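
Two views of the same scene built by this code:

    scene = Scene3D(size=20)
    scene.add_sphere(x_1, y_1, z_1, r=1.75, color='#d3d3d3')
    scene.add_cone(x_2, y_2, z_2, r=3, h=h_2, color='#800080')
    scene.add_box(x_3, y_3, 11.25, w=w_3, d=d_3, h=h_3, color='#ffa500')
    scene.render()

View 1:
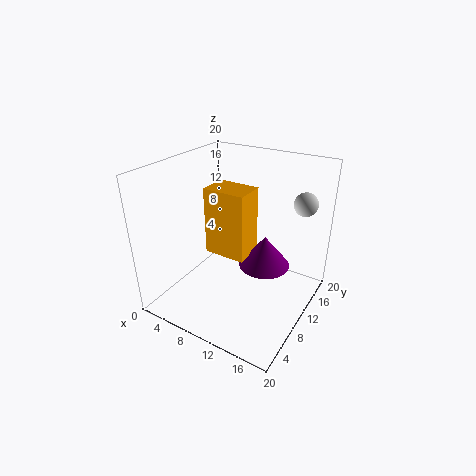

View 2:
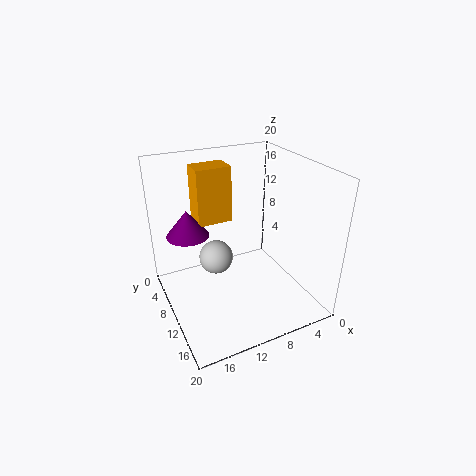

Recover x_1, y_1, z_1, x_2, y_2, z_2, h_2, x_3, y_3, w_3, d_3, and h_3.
x_1 = 16.5
y_1 = 18
z_1 = 13.5
x_2 = 16
y_2 = 6.25
z_2 = 10
h_2 = 3.75
x_3 = 9.5
y_3 = 3.5
w_3 = 5
d_3 = 3.5
h_3 = 8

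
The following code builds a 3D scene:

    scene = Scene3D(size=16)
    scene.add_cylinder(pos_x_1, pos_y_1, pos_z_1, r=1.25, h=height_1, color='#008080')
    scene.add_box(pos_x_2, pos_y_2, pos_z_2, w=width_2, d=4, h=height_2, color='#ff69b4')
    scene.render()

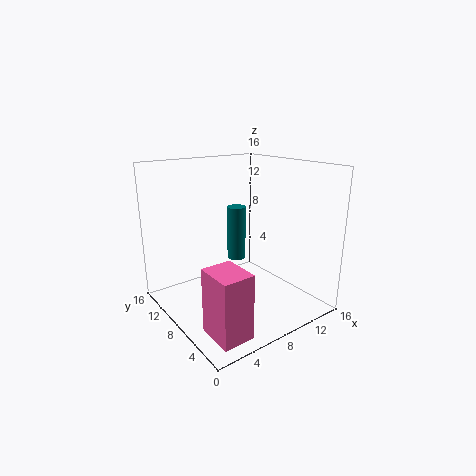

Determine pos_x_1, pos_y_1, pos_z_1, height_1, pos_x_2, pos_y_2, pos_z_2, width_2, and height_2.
pos_x_1 = 12.5; pos_y_1 = 14.5; pos_z_1 = 2.25; height_1 = 7.25; pos_x_2 = 1.5; pos_y_2 = 1; pos_z_2 = 0.5; width_2 = 3.25; height_2 = 6.75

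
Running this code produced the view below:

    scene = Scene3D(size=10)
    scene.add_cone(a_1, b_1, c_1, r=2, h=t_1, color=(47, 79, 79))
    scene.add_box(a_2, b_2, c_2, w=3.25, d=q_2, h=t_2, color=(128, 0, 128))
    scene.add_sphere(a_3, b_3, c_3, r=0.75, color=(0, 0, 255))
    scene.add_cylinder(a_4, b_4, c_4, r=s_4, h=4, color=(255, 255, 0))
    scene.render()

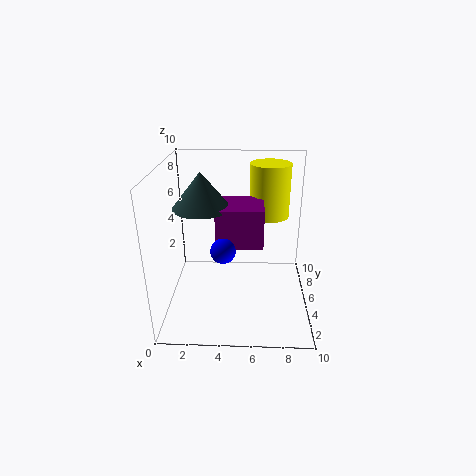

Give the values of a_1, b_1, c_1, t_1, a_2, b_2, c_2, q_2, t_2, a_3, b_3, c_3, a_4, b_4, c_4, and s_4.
a_1 = 2.5, b_1 = 5.5, c_1 = 7, t_1 = 2.5, a_2 = 3.5, b_2 = 4.25, c_2 = 4.5, q_2 = 3, t_2 = 2.75, a_3 = 4.25, b_3 = 1.75, c_3 = 5.75, a_4 = 7.25, b_4 = 8, c_4 = 5.5, s_4 = 1.5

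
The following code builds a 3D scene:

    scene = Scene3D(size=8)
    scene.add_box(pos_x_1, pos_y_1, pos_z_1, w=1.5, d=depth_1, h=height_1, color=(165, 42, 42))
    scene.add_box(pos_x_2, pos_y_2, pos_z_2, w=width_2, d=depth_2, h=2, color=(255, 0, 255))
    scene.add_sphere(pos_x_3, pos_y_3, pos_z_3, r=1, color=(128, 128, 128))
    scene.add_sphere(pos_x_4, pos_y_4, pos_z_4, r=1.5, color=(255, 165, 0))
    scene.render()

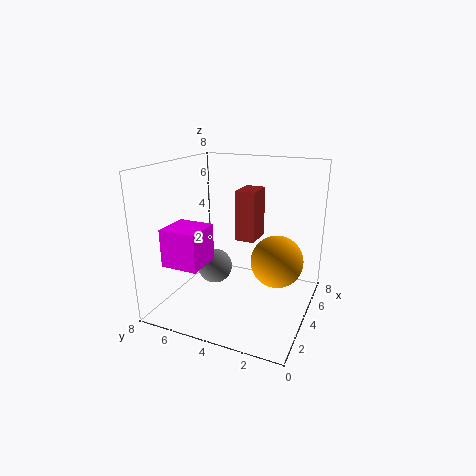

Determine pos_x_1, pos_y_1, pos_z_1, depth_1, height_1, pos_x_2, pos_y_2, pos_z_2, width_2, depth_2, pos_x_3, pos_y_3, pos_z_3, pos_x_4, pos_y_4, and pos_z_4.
pos_x_1 = 2.5
pos_y_1 = 2.5
pos_z_1 = 4.5
depth_1 = 1
height_1 = 2.5
pos_x_2 = 1
pos_y_2 = 5
pos_z_2 = 3
width_2 = 2
depth_2 = 2
pos_x_3 = 4
pos_y_3 = 5.5
pos_z_3 = 2
pos_x_4 = 5
pos_y_4 = 2
pos_z_4 = 2.5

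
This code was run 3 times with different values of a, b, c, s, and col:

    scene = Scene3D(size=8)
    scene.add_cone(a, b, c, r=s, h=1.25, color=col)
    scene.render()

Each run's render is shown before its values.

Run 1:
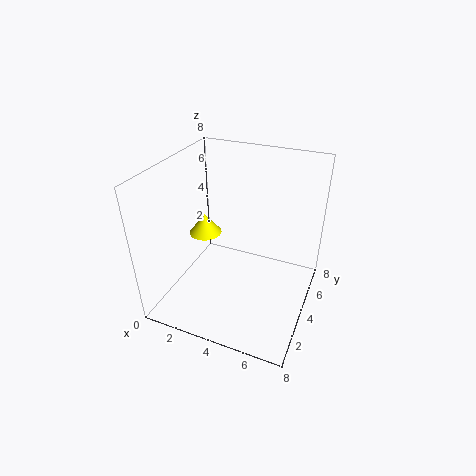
a = 1.25, b = 5.25, c = 3, s = 1, col = 'yellow'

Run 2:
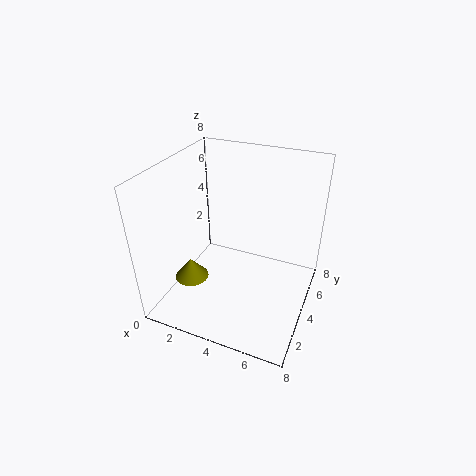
a = 1.25, b = 3.25, c = 1, s = 1, col = 'olive'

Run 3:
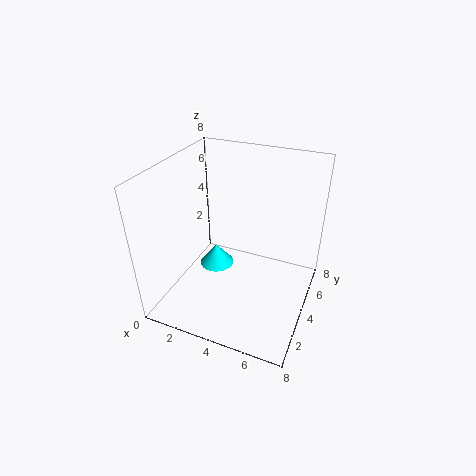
a = 2.5, b = 4.25, c = 1.75, s = 1, col = 'cyan'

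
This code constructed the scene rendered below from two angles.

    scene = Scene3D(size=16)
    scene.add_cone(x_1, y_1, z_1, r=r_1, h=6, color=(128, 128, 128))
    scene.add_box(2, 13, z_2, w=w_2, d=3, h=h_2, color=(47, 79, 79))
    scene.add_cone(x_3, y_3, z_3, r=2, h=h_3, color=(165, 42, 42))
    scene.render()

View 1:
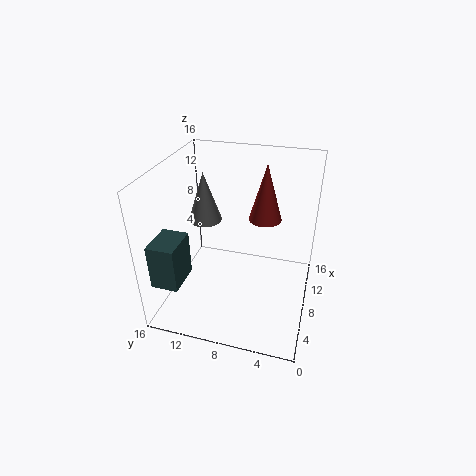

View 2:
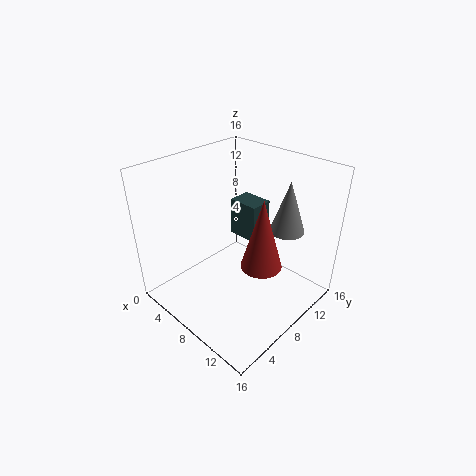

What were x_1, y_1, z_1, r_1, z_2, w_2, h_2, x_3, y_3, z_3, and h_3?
x_1 = 11
y_1 = 13
z_1 = 8
r_1 = 2
z_2 = 4
w_2 = 4
h_2 = 5
x_3 = 13
y_3 = 6
z_3 = 8
h_3 = 7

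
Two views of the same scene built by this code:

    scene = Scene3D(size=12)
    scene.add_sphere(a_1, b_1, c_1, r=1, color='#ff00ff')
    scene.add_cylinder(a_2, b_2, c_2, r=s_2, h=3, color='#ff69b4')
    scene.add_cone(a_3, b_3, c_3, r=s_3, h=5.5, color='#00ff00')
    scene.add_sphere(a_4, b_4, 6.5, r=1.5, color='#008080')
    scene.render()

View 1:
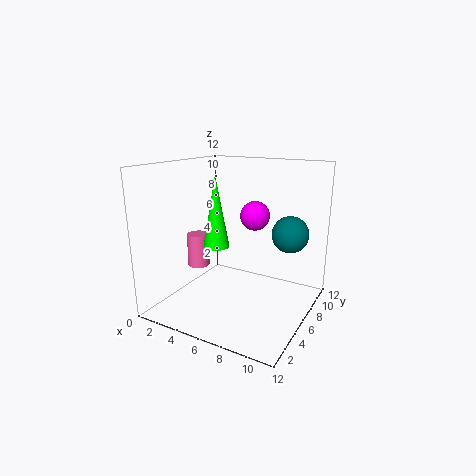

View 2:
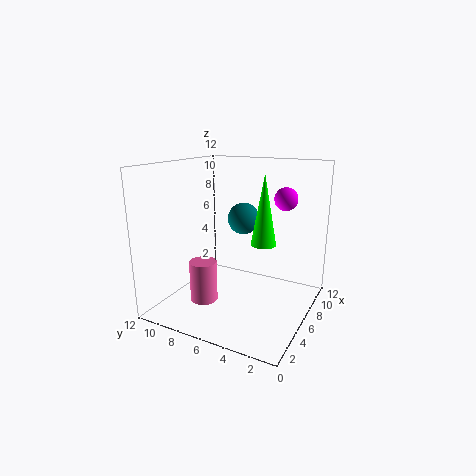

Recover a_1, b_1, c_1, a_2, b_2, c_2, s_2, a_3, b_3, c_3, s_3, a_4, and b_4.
a_1 = 9
b_1 = 3
c_1 = 9
a_2 = 1.5
b_2 = 6.5
c_2 = 2.5
s_2 = 1
a_3 = 5.5
b_3 = 3.5
c_3 = 6
s_3 = 1
a_4 = 10
b_4 = 7.5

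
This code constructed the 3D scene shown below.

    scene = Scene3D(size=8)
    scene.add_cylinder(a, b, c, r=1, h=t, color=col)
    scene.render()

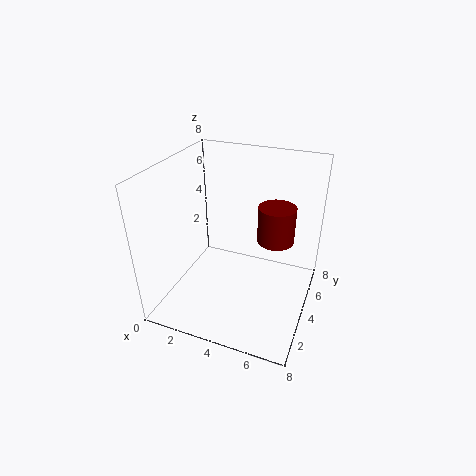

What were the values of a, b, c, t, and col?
a = 6, b = 4.5, c = 4, t = 2, col = 'maroon'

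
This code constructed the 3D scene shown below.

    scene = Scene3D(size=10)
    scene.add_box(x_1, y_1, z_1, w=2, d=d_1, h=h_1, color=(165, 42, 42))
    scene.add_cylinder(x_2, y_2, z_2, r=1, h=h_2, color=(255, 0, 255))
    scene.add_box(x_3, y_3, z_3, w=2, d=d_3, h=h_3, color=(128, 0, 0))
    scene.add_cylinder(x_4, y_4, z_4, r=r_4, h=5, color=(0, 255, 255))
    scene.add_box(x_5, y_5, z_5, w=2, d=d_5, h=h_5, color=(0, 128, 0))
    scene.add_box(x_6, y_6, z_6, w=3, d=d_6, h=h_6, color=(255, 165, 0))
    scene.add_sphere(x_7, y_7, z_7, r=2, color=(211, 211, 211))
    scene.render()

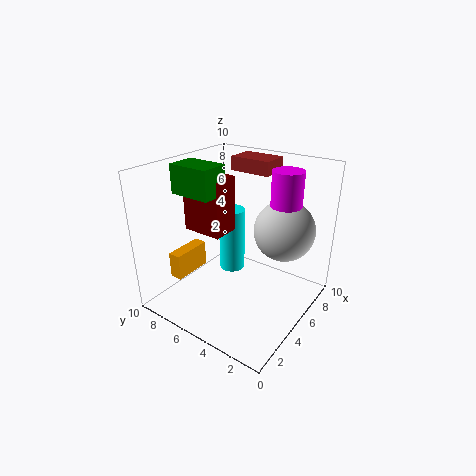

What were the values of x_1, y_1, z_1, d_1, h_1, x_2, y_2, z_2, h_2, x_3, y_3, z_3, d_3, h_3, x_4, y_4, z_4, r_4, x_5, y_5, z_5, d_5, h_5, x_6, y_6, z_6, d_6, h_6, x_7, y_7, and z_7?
x_1 = 7, y_1 = 4, z_1 = 9, d_1 = 3, h_1 = 1, x_2 = 6, y_2 = 2, z_2 = 6, h_2 = 4, x_3 = 4, y_3 = 6, z_3 = 5, d_3 = 3, h_3 = 4, x_4 = 7, y_4 = 7, z_4 = 1, r_4 = 1, x_5 = 3, y_5 = 6, z_5 = 8, d_5 = 3, h_5 = 2, x_6 = 3, y_6 = 9, z_6 = 1, d_6 = 1, h_6 = 2, x_7 = 6, y_7 = 2, z_7 = 6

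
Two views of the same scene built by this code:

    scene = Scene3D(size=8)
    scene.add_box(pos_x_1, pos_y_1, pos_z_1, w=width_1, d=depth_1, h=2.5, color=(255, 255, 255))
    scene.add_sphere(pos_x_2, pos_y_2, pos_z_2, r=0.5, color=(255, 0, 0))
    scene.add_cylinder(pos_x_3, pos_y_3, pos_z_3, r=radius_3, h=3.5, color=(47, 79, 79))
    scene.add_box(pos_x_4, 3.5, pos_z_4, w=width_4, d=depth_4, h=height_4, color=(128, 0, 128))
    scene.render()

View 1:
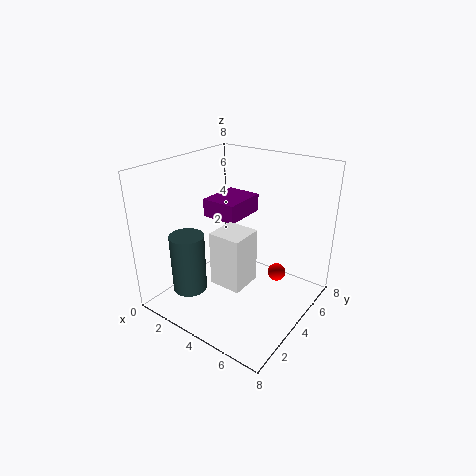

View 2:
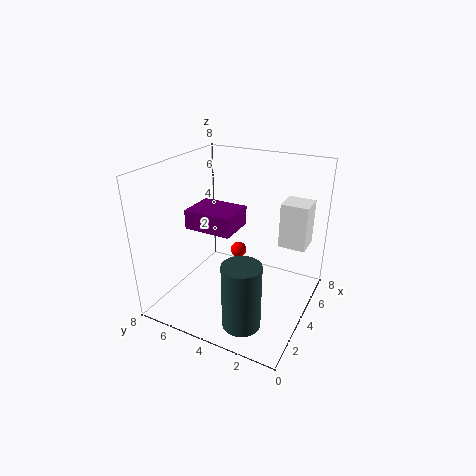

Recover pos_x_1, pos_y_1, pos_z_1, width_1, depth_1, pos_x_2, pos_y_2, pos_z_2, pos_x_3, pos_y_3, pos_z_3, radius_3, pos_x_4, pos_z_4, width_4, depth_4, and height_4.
pos_x_1 = 5; pos_y_1 = 0.5; pos_z_1 = 3.5; width_1 = 1.5; depth_1 = 1.5; pos_x_2 = 6; pos_y_2 = 5; pos_z_2 = 2; pos_x_3 = 1.5; pos_y_3 = 2.5; pos_z_3 = 0.5; radius_3 = 1; pos_x_4 = 2; pos_z_4 = 5; width_4 = 2; depth_4 = 2.5; height_4 = 1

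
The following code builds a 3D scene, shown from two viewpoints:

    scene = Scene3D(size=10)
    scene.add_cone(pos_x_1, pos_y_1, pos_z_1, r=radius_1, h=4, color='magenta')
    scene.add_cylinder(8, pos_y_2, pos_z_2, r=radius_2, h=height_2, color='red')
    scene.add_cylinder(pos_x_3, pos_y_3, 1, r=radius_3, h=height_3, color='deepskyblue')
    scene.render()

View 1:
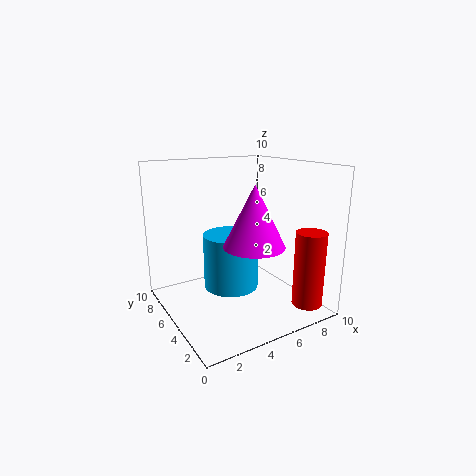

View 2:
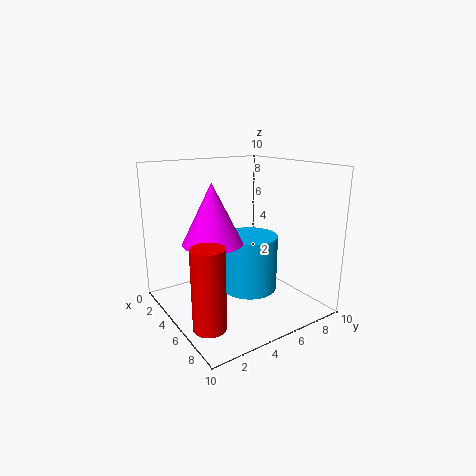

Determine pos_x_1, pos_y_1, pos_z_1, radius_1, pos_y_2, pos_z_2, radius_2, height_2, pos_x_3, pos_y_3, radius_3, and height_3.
pos_x_1 = 5
pos_y_1 = 3
pos_z_1 = 5
radius_1 = 2
pos_y_2 = 1
pos_z_2 = 1
radius_2 = 1
height_2 = 5
pos_x_3 = 5
pos_y_3 = 6
radius_3 = 2
height_3 = 4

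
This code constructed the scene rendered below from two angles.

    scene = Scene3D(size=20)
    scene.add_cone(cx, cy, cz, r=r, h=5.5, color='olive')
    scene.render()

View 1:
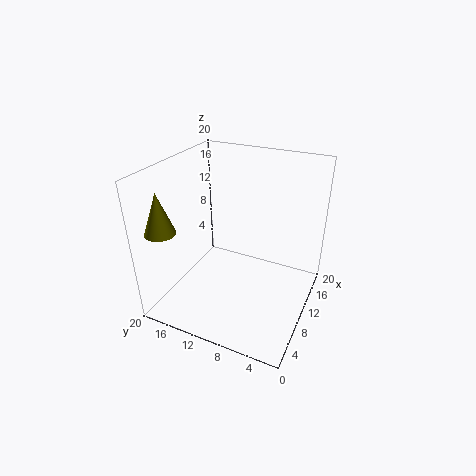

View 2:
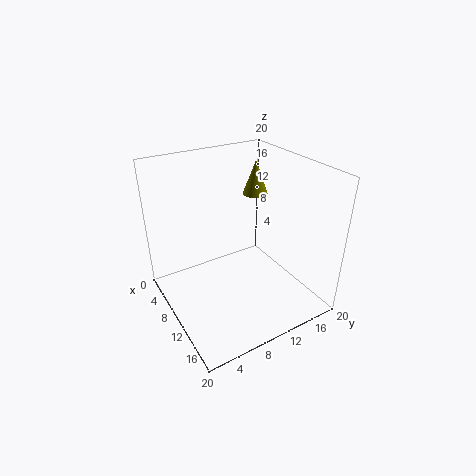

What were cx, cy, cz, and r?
cx = 3; cy = 17.5; cz = 12.5; r = 2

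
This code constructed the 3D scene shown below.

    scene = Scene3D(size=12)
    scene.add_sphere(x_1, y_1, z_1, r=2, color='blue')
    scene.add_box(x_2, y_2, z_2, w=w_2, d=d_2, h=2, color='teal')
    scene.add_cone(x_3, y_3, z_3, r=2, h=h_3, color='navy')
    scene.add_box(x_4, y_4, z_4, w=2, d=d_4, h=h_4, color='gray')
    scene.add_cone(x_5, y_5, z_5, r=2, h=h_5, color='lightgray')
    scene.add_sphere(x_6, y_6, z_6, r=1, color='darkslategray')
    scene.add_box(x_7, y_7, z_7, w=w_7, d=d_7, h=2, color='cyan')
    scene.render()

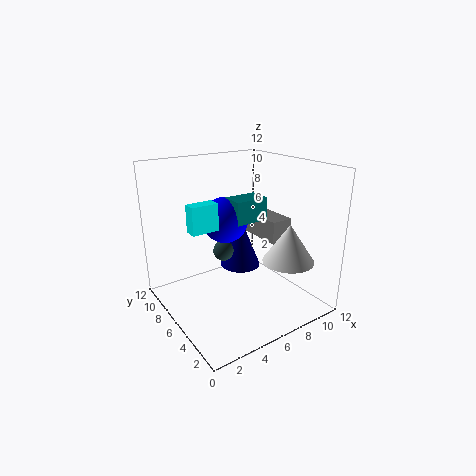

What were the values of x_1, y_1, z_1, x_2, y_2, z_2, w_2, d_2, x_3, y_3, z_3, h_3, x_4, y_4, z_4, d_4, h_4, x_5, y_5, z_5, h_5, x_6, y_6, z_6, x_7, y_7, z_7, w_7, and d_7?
x_1 = 6; y_1 = 8; z_1 = 7; x_2 = 6; y_2 = 6; z_2 = 7; w_2 = 3; d_2 = 2; x_3 = 9; y_3 = 10; z_3 = 1; h_3 = 5; x_4 = 9; y_4 = 5; z_4 = 5; d_4 = 4; h_4 = 2; x_5 = 8; y_5 = 2; z_5 = 5; h_5 = 3; x_6 = 7; y_6 = 10; z_6 = 3; x_7 = 1; y_7 = 4; z_7 = 8; w_7 = 2; d_7 = 1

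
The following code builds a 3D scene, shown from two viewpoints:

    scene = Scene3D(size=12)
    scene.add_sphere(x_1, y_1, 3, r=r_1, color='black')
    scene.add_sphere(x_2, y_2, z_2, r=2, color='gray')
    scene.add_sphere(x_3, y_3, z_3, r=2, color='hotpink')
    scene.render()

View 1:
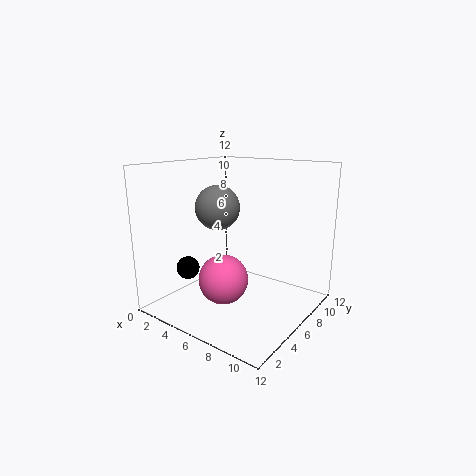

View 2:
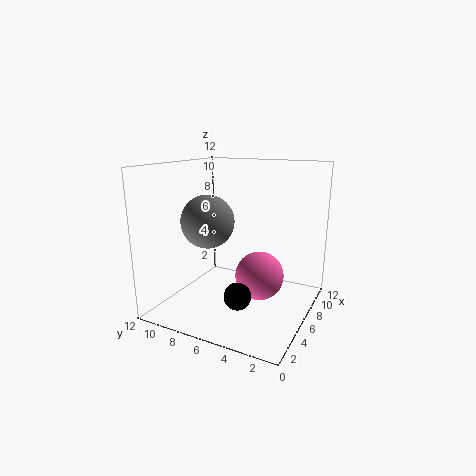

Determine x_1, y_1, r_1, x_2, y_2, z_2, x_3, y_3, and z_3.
x_1 = 2, y_1 = 4, r_1 = 1, x_2 = 3, y_2 = 7, z_2 = 8, x_3 = 6, y_3 = 4, z_3 = 3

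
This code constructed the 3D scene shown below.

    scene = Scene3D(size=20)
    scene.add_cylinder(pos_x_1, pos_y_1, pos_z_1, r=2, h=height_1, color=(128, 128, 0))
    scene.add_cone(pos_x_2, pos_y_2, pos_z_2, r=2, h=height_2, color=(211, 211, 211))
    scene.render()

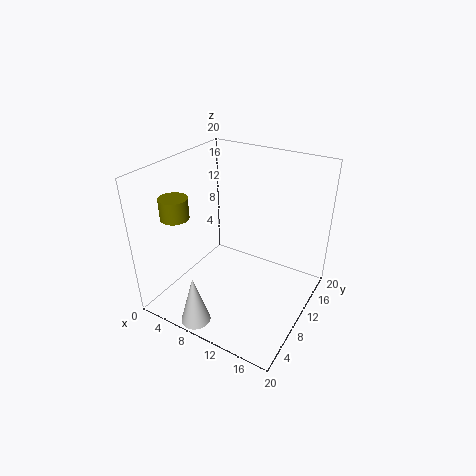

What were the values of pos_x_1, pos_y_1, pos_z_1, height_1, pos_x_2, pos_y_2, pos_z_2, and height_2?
pos_x_1 = 2, pos_y_1 = 6.5, pos_z_1 = 12.5, height_1 = 3, pos_x_2 = 8, pos_y_2 = 2, pos_z_2 = 0.5, height_2 = 7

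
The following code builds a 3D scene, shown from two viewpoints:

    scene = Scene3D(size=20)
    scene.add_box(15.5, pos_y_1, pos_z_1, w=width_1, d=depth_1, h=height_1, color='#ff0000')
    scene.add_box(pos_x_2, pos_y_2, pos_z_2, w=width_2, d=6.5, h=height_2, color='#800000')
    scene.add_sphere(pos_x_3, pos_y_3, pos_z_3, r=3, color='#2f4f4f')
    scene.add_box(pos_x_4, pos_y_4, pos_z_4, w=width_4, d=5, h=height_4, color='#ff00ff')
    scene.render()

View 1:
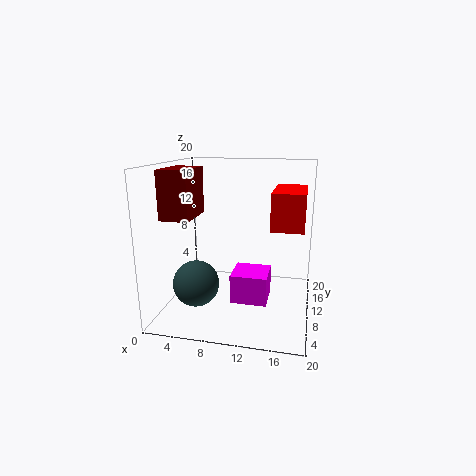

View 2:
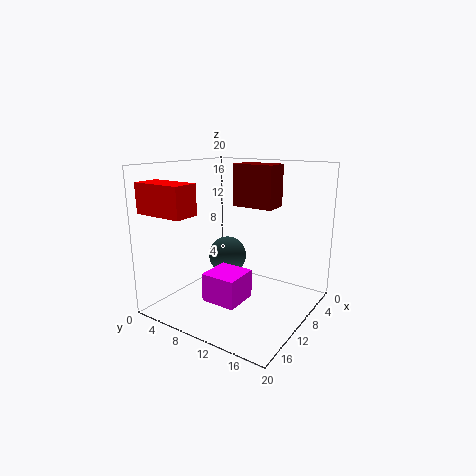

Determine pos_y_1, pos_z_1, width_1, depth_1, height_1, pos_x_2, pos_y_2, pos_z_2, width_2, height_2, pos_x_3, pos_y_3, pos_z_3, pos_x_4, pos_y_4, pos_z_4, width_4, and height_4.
pos_y_1 = 0.5
pos_z_1 = 14
width_1 = 3.5
depth_1 = 7
height_1 = 4
pos_x_2 = 0.5
pos_y_2 = 5.5
pos_z_2 = 13
width_2 = 4
height_2 = 6.5
pos_x_3 = 5.5
pos_y_3 = 5
pos_z_3 = 5
pos_x_4 = 9.5
pos_y_4 = 7
pos_z_4 = 1.5
width_4 = 5
height_4 = 4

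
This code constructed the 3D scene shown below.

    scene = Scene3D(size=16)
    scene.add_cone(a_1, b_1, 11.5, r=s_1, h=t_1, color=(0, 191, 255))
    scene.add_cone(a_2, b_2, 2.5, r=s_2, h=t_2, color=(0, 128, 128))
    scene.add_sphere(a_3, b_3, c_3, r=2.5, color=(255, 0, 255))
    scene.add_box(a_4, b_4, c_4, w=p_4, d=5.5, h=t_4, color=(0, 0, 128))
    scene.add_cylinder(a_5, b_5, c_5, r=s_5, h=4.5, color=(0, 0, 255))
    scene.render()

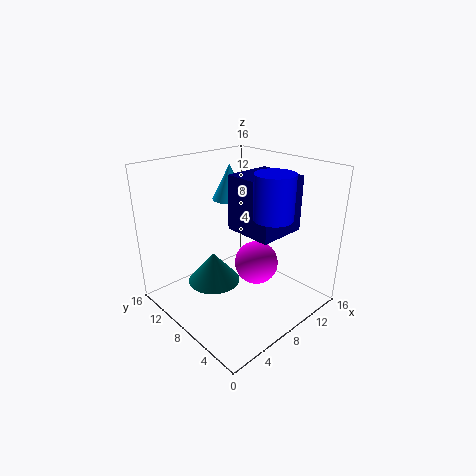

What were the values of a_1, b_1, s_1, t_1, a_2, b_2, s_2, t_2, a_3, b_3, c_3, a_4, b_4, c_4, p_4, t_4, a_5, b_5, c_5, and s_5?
a_1 = 9.5, b_1 = 11, s_1 = 2, t_1 = 4, a_2 = 6, b_2 = 10, s_2 = 3, t_2 = 3.5, a_3 = 10, b_3 = 7, c_3 = 4.5, a_4 = 7.5, b_4 = 3.5, c_4 = 9, p_4 = 5.5, t_4 = 6, a_5 = 8.5, b_5 = 3.5, c_5 = 11.5, s_5 = 2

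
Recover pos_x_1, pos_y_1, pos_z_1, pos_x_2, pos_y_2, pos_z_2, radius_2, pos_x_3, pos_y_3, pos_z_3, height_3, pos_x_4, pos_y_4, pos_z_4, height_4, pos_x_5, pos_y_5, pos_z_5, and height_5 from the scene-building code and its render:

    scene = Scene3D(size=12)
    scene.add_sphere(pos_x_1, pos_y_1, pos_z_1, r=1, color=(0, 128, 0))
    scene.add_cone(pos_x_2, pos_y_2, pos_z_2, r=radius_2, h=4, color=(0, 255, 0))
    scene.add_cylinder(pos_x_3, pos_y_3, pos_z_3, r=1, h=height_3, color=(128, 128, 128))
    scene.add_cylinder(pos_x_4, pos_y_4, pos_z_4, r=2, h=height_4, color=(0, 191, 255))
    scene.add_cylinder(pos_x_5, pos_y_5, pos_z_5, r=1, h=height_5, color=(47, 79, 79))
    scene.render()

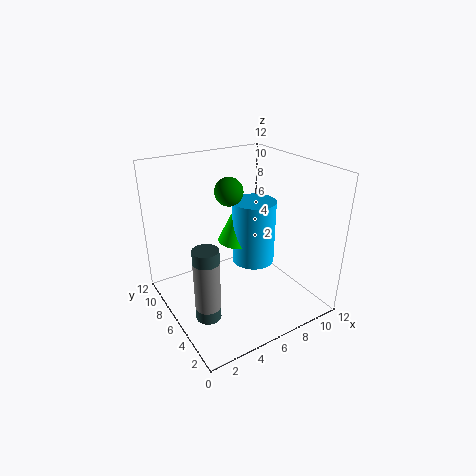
pos_x_1 = 4, pos_y_1 = 4, pos_z_1 = 11, pos_x_2 = 8, pos_y_2 = 9, pos_z_2 = 4, radius_2 = 2, pos_x_3 = 2, pos_y_3 = 4, pos_z_3 = 2, height_3 = 4, pos_x_4 = 9, pos_y_4 = 8, pos_z_4 = 2, height_4 = 6, pos_x_5 = 2, pos_y_5 = 4, pos_z_5 = 1, height_5 = 6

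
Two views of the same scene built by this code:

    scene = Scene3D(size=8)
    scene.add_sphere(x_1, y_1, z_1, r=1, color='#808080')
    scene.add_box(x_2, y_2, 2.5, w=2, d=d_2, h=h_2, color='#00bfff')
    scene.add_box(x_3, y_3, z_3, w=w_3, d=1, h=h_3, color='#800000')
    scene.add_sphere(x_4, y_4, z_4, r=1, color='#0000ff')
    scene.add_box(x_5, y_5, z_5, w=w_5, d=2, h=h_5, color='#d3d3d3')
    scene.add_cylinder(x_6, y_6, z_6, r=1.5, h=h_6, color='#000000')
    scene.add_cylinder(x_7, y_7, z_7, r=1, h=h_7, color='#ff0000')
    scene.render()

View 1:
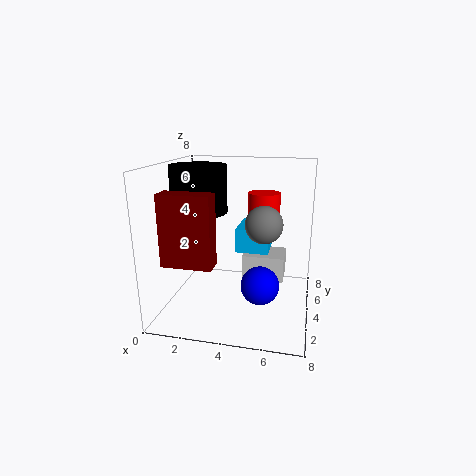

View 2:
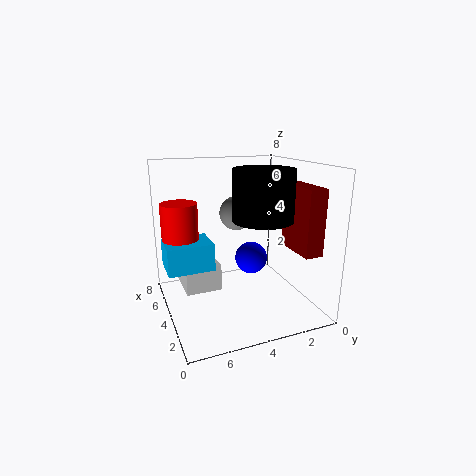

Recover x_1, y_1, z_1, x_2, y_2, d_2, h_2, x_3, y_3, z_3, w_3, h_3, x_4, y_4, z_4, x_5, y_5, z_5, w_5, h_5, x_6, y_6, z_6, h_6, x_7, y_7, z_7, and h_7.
x_1 = 5.5, y_1 = 3.5, z_1 = 5, x_2 = 3.5, y_2 = 5.5, d_2 = 2.5, h_2 = 1.5, x_3 = 1, y_3 = 0.5, z_3 = 3.5, w_3 = 2.5, h_3 = 3.5, x_4 = 5.5, y_4 = 2.5, z_4 = 2, x_5 = 4, y_5 = 5, z_5 = 1, w_5 = 2.5, h_5 = 1.5, x_6 = 2, y_6 = 3.5, z_6 = 5.5, h_6 = 2.5, x_7 = 5, y_7 = 7, z_7 = 3.5, h_7 = 2.5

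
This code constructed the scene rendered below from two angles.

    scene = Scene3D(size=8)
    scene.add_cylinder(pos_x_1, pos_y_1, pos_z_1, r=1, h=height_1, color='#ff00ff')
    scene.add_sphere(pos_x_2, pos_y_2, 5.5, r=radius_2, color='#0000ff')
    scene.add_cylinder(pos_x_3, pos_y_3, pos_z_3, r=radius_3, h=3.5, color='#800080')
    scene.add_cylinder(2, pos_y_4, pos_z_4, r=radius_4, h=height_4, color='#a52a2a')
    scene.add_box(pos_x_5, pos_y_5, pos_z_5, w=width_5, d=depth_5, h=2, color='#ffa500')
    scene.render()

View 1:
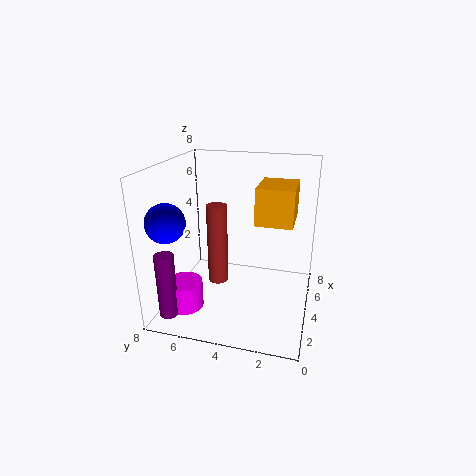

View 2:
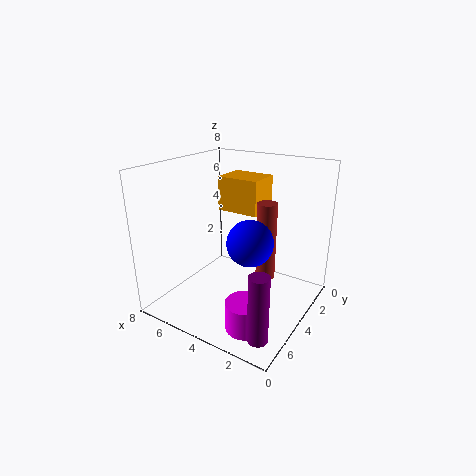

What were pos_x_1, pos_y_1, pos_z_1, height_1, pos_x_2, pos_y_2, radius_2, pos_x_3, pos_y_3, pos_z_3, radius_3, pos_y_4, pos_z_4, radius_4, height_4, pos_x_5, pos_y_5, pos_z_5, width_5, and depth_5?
pos_x_1 = 2
pos_y_1 = 6.5
pos_z_1 = 0.5
height_1 = 1.5
pos_x_2 = 1.5
pos_y_2 = 7
radius_2 = 1
pos_x_3 = 1
pos_y_3 = 7
pos_z_3 = 0.5
radius_3 = 0.5
pos_y_4 = 4.5
pos_z_4 = 2.5
radius_4 = 0.5
height_4 = 4
pos_x_5 = 3.5
pos_y_5 = 1
pos_z_5 = 5
width_5 = 2.5
depth_5 = 2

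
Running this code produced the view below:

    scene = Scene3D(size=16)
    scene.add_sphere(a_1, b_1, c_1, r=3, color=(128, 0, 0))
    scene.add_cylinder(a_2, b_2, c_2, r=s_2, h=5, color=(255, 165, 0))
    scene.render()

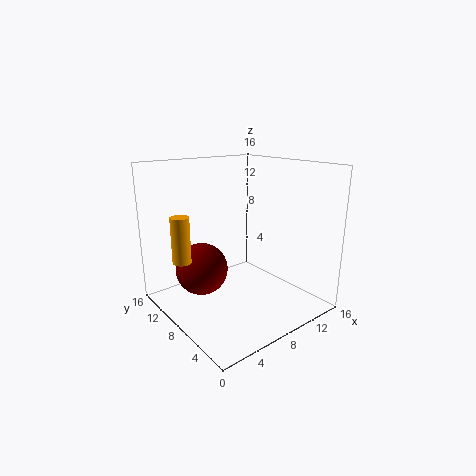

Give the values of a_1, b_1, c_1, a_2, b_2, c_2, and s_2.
a_1 = 5; b_1 = 11; c_1 = 4; a_2 = 2; b_2 = 10; c_2 = 6; s_2 = 1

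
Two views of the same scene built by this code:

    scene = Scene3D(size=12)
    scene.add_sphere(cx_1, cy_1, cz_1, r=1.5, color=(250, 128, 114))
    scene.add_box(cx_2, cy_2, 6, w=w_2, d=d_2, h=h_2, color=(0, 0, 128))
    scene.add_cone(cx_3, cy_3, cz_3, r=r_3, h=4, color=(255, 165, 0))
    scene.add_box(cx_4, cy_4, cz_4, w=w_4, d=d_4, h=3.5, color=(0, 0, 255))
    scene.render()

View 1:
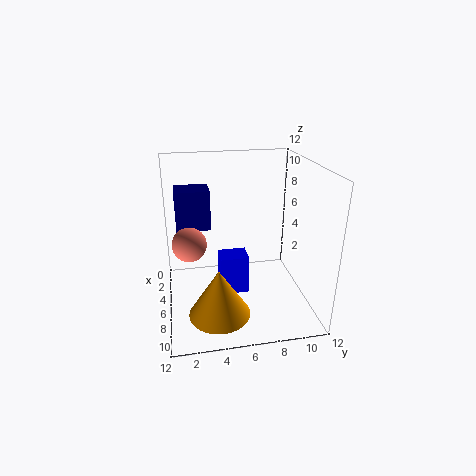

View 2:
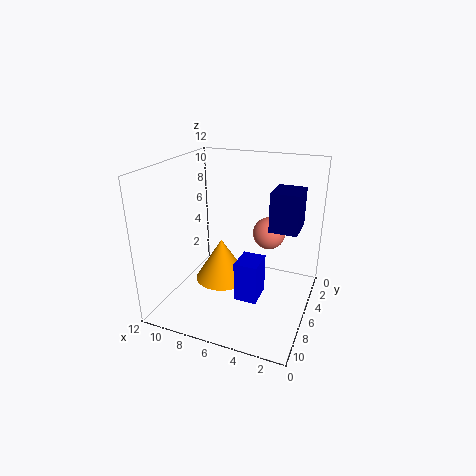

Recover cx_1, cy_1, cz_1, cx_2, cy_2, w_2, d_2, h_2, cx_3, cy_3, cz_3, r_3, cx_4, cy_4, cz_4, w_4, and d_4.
cx_1 = 4.5, cy_1 = 2, cz_1 = 5, cx_2 = 1.5, cy_2 = 1, w_2 = 2.5, d_2 = 3, h_2 = 3.5, cx_3 = 8.5, cy_3 = 4, cz_3 = 0.5, r_3 = 2.5, cx_4 = 4, cy_4 = 4.5, cz_4 = 0.5, w_4 = 2, d_4 = 2.5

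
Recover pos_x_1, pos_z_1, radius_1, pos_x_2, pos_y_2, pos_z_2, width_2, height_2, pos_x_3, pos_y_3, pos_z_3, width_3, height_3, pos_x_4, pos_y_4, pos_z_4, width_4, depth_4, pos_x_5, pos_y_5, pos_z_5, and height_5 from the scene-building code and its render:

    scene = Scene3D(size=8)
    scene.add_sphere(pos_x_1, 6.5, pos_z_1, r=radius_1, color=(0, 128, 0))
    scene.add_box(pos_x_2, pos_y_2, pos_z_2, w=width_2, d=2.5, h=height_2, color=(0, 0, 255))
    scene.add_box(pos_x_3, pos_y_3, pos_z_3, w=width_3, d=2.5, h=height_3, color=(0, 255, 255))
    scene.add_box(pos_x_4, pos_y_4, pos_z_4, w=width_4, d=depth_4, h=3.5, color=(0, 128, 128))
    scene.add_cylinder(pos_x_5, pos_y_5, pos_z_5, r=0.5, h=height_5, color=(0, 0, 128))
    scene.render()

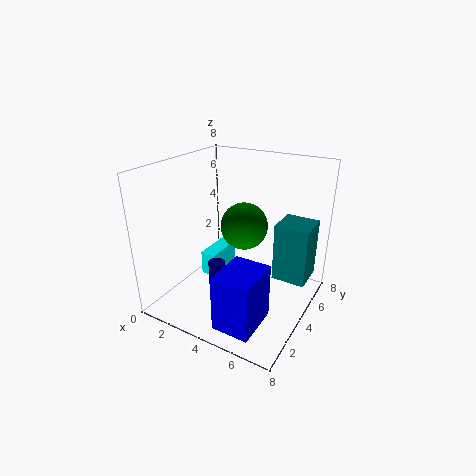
pos_x_1 = 3
pos_z_1 = 3.5
radius_1 = 1.5
pos_x_2 = 4.5
pos_y_2 = 0.5
pos_z_2 = 0.5
width_2 = 2
height_2 = 3
pos_x_3 = 1
pos_y_3 = 4.5
pos_z_3 = 0.5
width_3 = 1
height_3 = 1.5
pos_x_4 = 5.5
pos_y_4 = 5.5
pos_z_4 = 1
width_4 = 2
depth_4 = 2
pos_x_5 = 2.5
pos_y_5 = 4
pos_z_5 = 0.5
height_5 = 1.5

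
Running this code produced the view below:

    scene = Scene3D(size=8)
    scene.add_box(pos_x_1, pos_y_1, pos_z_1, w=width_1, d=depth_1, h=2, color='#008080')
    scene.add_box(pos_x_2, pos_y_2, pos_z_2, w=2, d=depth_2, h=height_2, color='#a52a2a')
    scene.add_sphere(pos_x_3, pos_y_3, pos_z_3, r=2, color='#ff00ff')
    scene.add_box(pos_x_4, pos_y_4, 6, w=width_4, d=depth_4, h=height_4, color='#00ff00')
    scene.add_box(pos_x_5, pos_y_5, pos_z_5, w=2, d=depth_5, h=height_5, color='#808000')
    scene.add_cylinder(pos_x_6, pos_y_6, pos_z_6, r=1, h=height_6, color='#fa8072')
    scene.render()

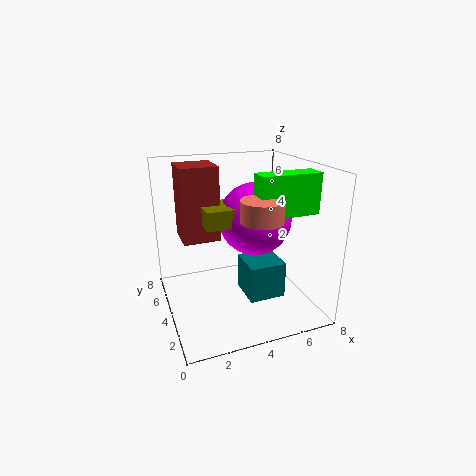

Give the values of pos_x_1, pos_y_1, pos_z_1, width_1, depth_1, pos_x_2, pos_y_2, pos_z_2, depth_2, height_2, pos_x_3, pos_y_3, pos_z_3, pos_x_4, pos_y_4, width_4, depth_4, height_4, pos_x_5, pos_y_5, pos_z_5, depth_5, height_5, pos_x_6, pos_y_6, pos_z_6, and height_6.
pos_x_1 = 4; pos_y_1 = 2; pos_z_1 = 1; width_1 = 2; depth_1 = 2; pos_x_2 = 1; pos_y_2 = 4; pos_z_2 = 4; depth_2 = 2; height_2 = 4; pos_x_3 = 5; pos_y_3 = 4; pos_z_3 = 5; pos_x_4 = 4; pos_y_4 = 1; width_4 = 3; depth_4 = 1; height_4 = 2; pos_x_5 = 2; pos_y_5 = 3; pos_z_5 = 5; depth_5 = 2; height_5 = 1; pos_x_6 = 4; pos_y_6 = 1; pos_z_6 = 6; height_6 = 1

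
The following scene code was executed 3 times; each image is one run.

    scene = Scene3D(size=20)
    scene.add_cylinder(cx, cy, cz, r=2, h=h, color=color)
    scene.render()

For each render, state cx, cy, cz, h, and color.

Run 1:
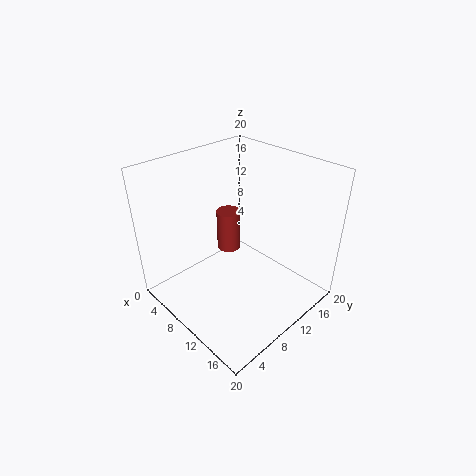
cx = 2, cy = 15.5, cz = 2, h = 7, color = 'brown'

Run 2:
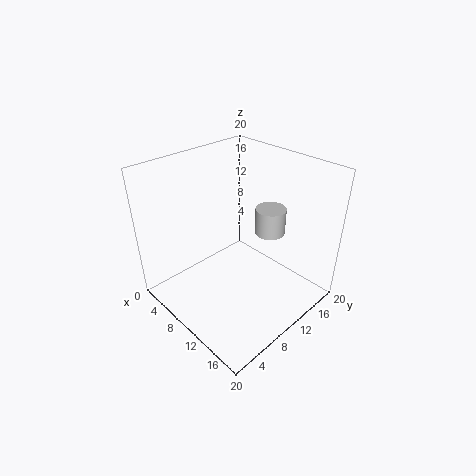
cx = 13.5, cy = 12.5, cz = 11.5, h = 3.5, color = 'lightgray'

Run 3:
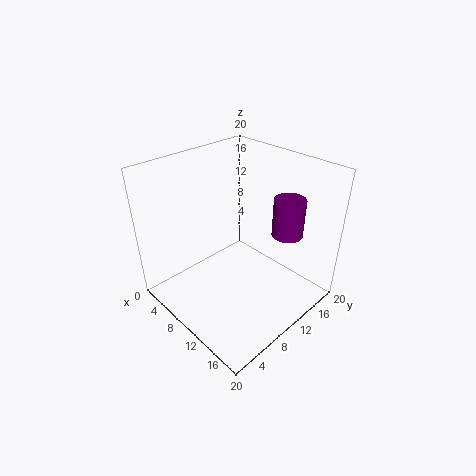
cx = 16, cy = 13, cz = 12, h = 5, color = 'purple'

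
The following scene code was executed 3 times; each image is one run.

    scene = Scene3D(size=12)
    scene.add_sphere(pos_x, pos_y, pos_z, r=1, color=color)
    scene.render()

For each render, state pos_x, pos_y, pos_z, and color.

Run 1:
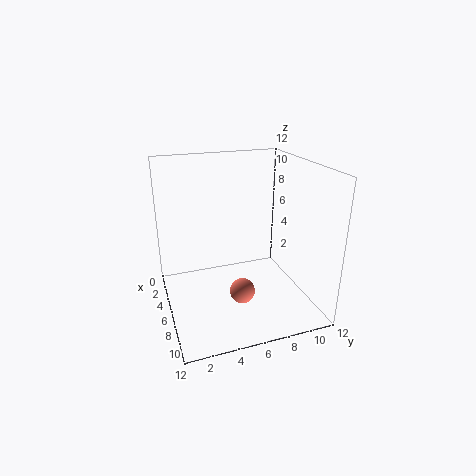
pos_x = 8.5; pos_y = 5.5; pos_z = 2.5; color = 'salmon'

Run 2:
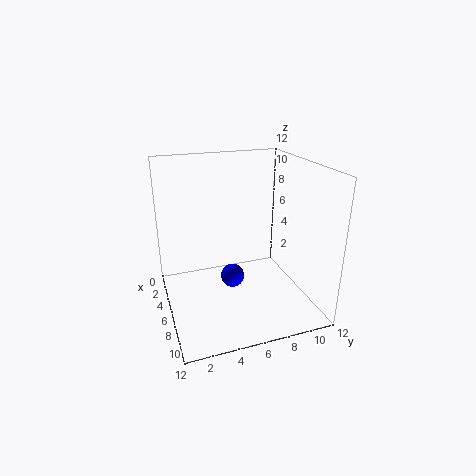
pos_x = 6; pos_y = 5.5; pos_z = 2.5; color = 'blue'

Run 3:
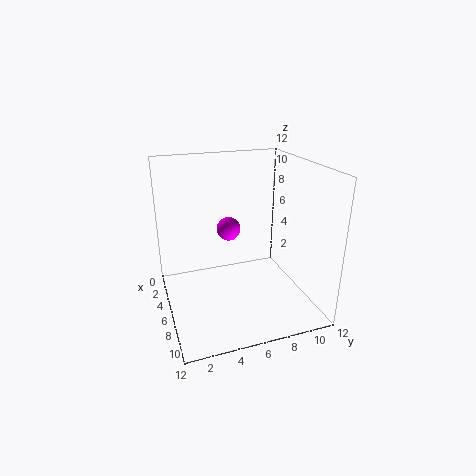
pos_x = 5; pos_y = 5.5; pos_z = 6.5; color = 'magenta'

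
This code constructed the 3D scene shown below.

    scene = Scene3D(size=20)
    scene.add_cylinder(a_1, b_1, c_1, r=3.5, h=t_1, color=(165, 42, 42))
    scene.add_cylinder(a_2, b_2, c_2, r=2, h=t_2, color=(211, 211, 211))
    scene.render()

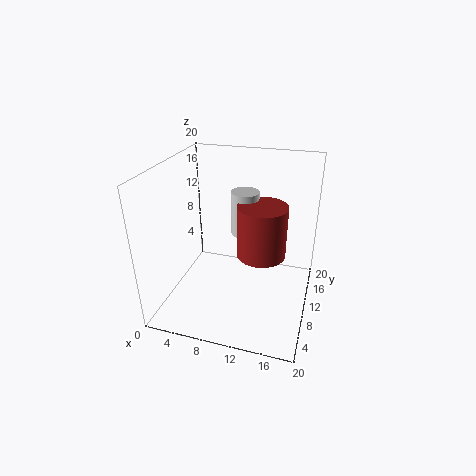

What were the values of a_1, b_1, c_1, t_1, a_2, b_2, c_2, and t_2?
a_1 = 13
b_1 = 11.5
c_1 = 7
t_1 = 7.5
a_2 = 10
b_2 = 13.5
c_2 = 9
t_2 = 6.5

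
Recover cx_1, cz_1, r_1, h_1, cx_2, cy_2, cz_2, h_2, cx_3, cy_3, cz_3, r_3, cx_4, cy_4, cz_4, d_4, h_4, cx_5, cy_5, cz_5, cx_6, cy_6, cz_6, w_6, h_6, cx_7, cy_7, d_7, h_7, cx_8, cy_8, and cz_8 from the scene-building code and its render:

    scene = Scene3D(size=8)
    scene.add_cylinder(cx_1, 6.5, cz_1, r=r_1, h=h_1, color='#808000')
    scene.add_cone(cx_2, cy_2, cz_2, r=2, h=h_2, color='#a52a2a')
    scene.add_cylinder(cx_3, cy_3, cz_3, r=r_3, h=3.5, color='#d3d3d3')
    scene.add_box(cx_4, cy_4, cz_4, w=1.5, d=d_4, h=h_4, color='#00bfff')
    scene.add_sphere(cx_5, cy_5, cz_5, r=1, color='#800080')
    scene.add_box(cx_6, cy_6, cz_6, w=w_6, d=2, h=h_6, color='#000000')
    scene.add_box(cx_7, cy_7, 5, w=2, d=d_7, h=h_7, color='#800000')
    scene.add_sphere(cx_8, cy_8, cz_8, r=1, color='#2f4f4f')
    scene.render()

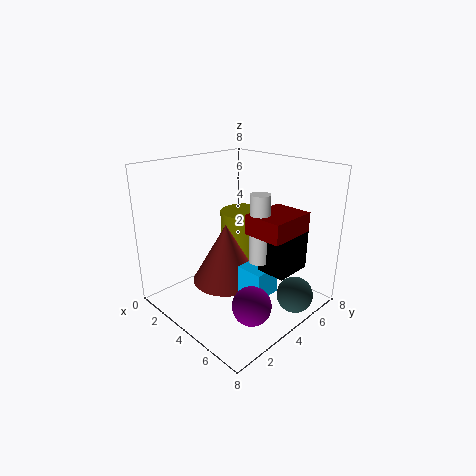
cx_1 = 2
cz_1 = 1.5
r_1 = 1.5
h_1 = 3
cx_2 = 3
cy_2 = 4
cz_2 = 1
h_2 = 3.5
cx_3 = 6
cy_3 = 3.5
cz_3 = 3.5
r_3 = 0.5
cx_4 = 5
cy_4 = 3
cz_4 = 1.5
d_4 = 1.5
h_4 = 1.5
cx_5 = 6.5
cy_5 = 2.5
cz_5 = 1.5
cx_6 = 6
cy_6 = 3.5
cz_6 = 3
w_6 = 1.5
h_6 = 2
cx_7 = 5.5
cy_7 = 3
d_7 = 2.5
h_7 = 1
cx_8 = 7
cy_8 = 5.5
cz_8 = 1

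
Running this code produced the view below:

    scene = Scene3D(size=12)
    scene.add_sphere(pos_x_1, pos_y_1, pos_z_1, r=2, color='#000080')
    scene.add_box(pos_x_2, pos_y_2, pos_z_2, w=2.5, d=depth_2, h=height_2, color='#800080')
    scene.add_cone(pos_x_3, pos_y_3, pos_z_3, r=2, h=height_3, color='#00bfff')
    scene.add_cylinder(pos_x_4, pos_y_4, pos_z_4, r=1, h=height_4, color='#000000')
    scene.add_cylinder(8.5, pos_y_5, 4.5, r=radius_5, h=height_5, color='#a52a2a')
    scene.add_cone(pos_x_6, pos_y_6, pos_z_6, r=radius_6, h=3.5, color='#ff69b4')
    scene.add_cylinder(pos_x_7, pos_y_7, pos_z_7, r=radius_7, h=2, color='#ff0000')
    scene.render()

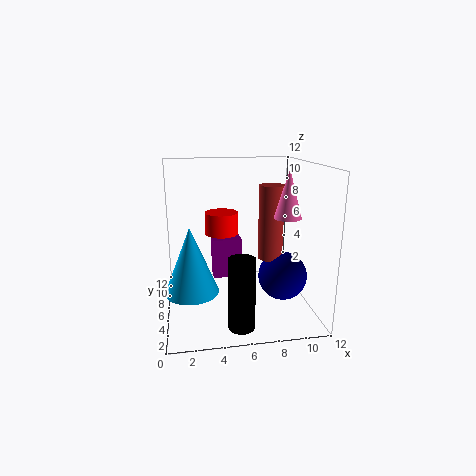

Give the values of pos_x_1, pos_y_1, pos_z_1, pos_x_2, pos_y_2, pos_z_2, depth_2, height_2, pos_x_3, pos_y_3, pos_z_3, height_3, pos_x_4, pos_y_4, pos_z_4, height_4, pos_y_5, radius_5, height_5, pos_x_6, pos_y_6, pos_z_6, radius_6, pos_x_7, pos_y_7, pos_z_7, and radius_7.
pos_x_1 = 9.5
pos_y_1 = 4.5
pos_z_1 = 3
pos_x_2 = 4
pos_y_2 = 7
pos_z_2 = 2
depth_2 = 2
height_2 = 3.5
pos_x_3 = 2
pos_y_3 = 3
pos_z_3 = 3
height_3 = 5
pos_x_4 = 5.5
pos_y_4 = 1.5
pos_z_4 = 0.5
height_4 = 5.5
pos_y_5 = 5
radius_5 = 1
height_5 = 6
pos_x_6 = 9
pos_y_6 = 2.5
pos_z_6 = 8.5
radius_6 = 1
pos_x_7 = 5
pos_y_7 = 9
pos_z_7 = 5.5
radius_7 = 1.5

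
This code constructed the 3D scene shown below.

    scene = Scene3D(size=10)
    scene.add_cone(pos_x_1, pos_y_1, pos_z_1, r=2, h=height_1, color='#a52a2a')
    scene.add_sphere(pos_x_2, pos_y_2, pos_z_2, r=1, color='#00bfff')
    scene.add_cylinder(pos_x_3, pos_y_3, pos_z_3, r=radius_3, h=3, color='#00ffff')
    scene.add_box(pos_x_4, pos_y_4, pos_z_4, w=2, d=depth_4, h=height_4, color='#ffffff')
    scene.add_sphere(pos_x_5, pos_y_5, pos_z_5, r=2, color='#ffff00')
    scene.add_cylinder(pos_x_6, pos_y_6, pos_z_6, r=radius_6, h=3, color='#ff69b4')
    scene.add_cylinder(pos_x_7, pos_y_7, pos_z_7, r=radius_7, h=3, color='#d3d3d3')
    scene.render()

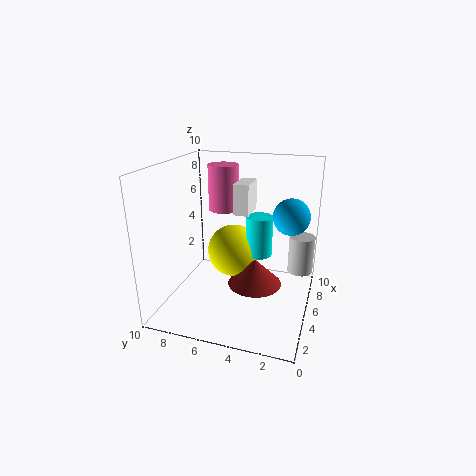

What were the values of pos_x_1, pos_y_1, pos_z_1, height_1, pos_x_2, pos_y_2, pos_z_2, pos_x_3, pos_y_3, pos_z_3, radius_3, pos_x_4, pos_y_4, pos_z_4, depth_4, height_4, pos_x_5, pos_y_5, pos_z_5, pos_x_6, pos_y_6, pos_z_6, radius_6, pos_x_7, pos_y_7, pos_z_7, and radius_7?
pos_x_1 = 6, pos_y_1 = 4, pos_z_1 = 1, height_1 = 2, pos_x_2 = 2, pos_y_2 = 1, pos_z_2 = 8, pos_x_3 = 7, pos_y_3 = 4, pos_z_3 = 3, radius_3 = 1, pos_x_4 = 4, pos_y_4 = 4, pos_z_4 = 7, depth_4 = 1, height_4 = 2, pos_x_5 = 7, pos_y_5 = 6, pos_z_5 = 3, pos_x_6 = 5, pos_y_6 = 6, pos_z_6 = 7, radius_6 = 1, pos_x_7 = 9, pos_y_7 = 1, pos_z_7 = 1, radius_7 = 1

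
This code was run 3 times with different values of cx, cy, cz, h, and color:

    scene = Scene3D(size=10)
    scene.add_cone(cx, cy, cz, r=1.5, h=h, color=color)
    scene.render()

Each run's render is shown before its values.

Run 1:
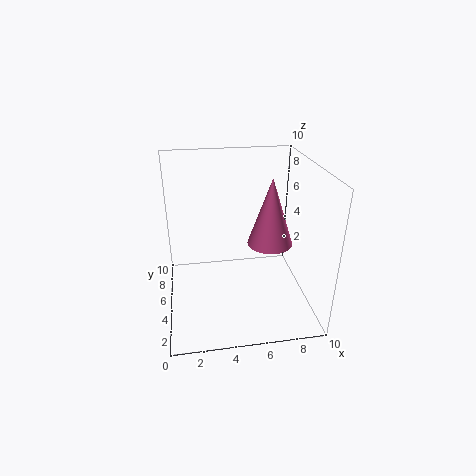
cx = 7; cy = 4; cz = 5; h = 4.5; color = 'hotpink'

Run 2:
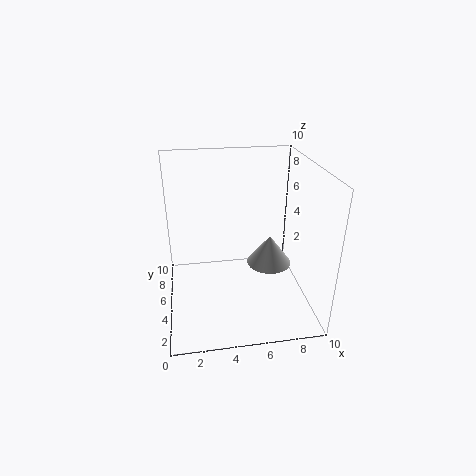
cx = 7; cy = 4; cz = 3.5; h = 2; color = 'lightgray'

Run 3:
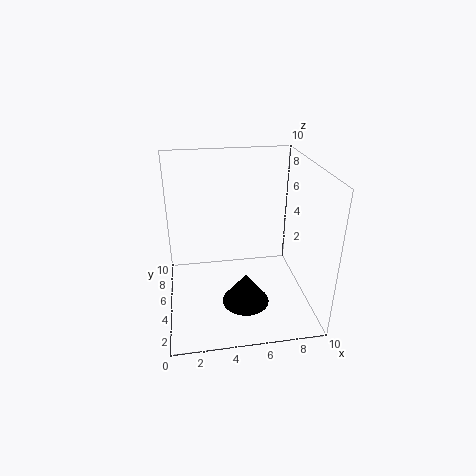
cx = 5; cy = 2; cz = 2; h = 2; color = 'black'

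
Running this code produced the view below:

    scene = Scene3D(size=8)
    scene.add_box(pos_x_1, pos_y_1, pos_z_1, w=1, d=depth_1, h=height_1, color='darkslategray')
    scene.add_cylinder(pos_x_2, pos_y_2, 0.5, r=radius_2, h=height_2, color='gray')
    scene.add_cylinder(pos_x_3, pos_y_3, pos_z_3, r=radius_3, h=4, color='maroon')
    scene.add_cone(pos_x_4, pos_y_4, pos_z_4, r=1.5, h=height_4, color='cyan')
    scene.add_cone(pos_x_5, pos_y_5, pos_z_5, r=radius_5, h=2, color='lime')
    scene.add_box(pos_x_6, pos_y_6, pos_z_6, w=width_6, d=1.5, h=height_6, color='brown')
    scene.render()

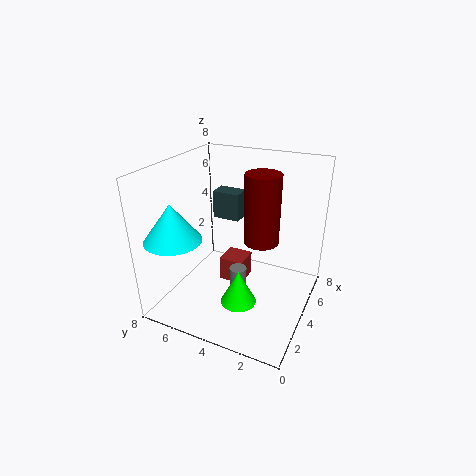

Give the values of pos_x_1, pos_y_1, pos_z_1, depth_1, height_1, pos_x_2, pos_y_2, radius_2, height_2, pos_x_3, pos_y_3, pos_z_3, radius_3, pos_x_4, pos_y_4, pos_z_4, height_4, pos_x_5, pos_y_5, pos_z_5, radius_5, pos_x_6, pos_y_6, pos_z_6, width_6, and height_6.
pos_x_1 = 4
pos_y_1 = 4
pos_z_1 = 5
depth_1 = 1.5
height_1 = 1.5
pos_x_2 = 4
pos_y_2 = 4
radius_2 = 0.5
height_2 = 1.5
pos_x_3 = 5
pos_y_3 = 3
pos_z_3 = 3.5
radius_3 = 1
pos_x_4 = 1.5
pos_y_4 = 6.5
pos_z_4 = 4.5
height_4 = 2
pos_x_5 = 3
pos_y_5 = 3.5
pos_z_5 = 0.5
radius_5 = 1
pos_x_6 = 4.5
pos_y_6 = 4
pos_z_6 = 0.5
width_6 = 1.5
height_6 = 1.5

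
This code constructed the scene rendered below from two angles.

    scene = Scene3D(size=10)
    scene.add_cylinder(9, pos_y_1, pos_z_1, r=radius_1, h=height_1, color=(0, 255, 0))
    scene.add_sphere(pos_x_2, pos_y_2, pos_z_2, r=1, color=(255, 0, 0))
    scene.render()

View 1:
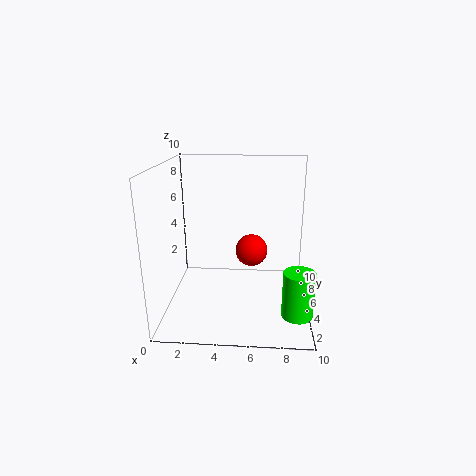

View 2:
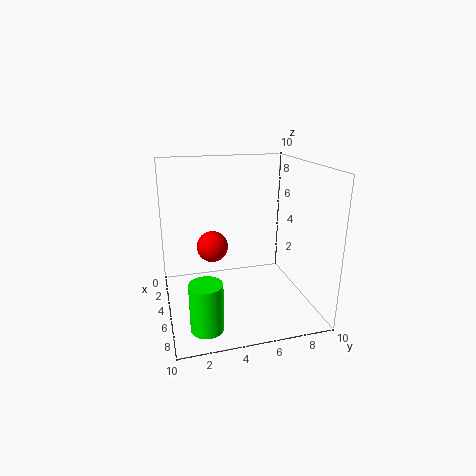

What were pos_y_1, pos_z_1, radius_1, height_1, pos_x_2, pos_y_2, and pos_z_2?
pos_y_1 = 2, pos_z_1 = 1, radius_1 = 1, height_1 = 3, pos_x_2 = 6, pos_y_2 = 3, pos_z_2 = 5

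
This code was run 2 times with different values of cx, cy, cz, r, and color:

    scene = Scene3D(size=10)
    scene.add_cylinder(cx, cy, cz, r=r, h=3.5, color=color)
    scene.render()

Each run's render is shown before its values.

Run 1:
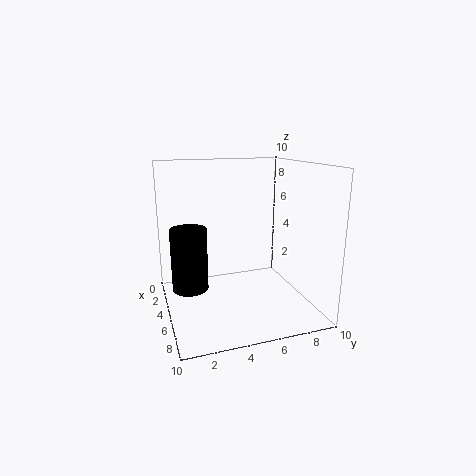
cx = 8.5
cy = 1
cz = 3.5
r = 1
color = 'black'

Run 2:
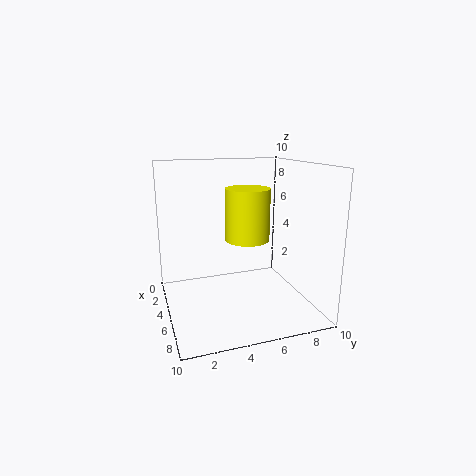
cx = 5.5
cy = 5.5
cz = 5
r = 1.5
color = 'yellow'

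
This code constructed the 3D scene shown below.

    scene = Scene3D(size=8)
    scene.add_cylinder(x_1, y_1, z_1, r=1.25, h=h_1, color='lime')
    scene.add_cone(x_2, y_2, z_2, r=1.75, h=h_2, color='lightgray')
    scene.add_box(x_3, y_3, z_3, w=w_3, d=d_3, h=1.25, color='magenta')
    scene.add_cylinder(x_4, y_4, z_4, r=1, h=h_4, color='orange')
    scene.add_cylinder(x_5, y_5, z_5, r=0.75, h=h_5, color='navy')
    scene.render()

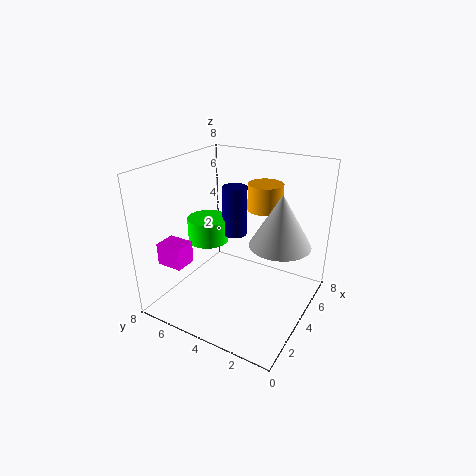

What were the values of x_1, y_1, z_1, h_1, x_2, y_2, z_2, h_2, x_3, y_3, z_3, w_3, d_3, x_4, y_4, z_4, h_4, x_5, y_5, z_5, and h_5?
x_1 = 5
y_1 = 6.75
z_1 = 2.75
h_1 = 1.5
x_2 = 5.25
y_2 = 2
z_2 = 3.5
h_2 = 3
x_3 = 1.5
y_3 = 6.25
z_3 = 2.5
w_3 = 1.25
d_3 = 1.5
x_4 = 5.75
y_4 = 3.25
z_4 = 5.25
h_4 = 1.5
x_5 = 5.75
y_5 = 5.25
z_5 = 3.25
h_5 = 3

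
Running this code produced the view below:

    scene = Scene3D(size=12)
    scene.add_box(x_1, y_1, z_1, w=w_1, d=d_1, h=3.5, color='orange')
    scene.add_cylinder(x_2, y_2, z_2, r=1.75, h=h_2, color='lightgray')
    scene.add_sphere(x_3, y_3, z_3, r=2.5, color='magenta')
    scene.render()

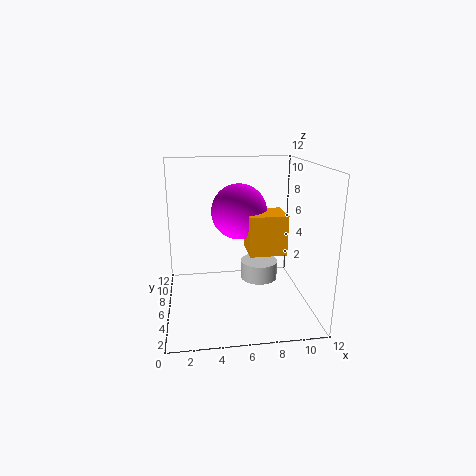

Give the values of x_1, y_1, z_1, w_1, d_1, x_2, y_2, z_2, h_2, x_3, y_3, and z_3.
x_1 = 7
y_1 = 5.75
z_1 = 4.25
w_1 = 3.25
d_1 = 3
x_2 = 8.5
y_2 = 9
z_2 = 0.75
h_2 = 1.75
x_3 = 6.5
y_3 = 8.75
z_3 = 7.5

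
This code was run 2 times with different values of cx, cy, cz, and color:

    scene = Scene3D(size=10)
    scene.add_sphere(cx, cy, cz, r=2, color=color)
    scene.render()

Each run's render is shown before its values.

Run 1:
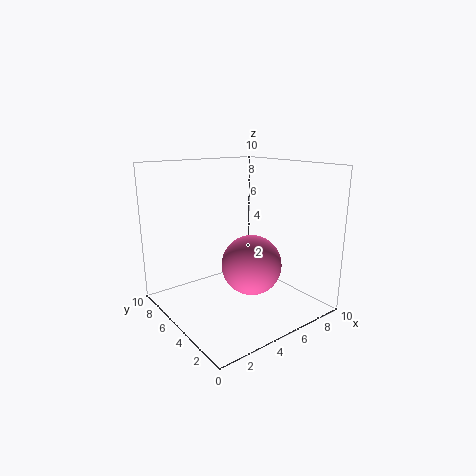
cx = 5, cy = 3.5, cz = 3.5, color = 'hotpink'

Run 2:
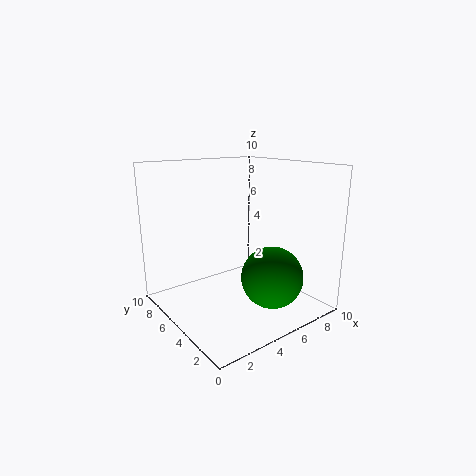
cx = 5.5, cy = 2, cz = 3, color = 'green'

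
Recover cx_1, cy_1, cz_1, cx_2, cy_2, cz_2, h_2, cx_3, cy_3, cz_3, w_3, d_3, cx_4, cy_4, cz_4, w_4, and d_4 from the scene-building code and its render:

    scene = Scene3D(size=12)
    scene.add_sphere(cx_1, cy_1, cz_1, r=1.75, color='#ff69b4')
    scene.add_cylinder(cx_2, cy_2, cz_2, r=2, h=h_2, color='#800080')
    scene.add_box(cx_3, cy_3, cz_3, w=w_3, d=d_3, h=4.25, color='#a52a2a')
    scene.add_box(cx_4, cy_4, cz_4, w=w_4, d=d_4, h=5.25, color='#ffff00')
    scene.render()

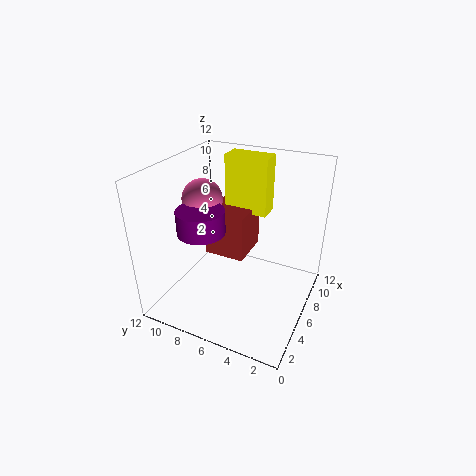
cx_1 = 6.75; cy_1 = 9.75; cz_1 = 8.5; cx_2 = 4.75; cy_2 = 8.75; cz_2 = 6.5; h_2 = 2; cx_3 = 7.25; cy_3 = 6.25; cz_3 = 2.75; w_3 = 4; d_3 = 3.75; cx_4 = 9.5; cy_4 = 5; cz_4 = 6.5; w_4 = 2; d_4 = 4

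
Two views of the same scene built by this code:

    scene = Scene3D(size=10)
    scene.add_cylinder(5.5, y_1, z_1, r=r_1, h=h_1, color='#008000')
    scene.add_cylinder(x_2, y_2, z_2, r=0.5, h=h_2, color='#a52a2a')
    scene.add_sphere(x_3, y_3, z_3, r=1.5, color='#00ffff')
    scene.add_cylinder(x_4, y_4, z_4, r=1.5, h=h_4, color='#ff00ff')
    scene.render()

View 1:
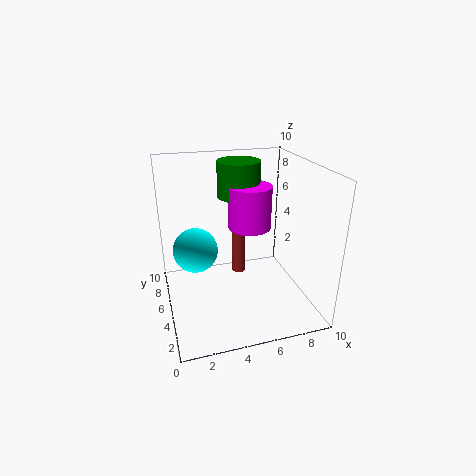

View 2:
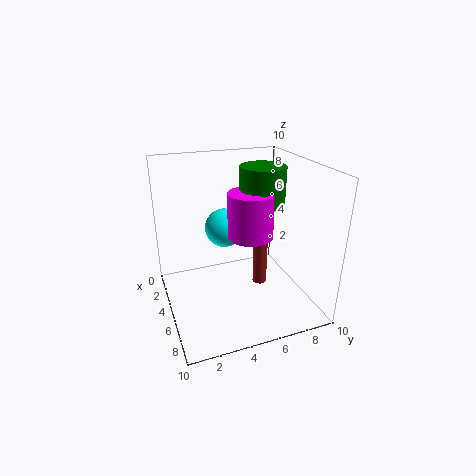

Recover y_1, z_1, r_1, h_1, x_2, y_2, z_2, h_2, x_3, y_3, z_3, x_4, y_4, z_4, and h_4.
y_1 = 6.5
z_1 = 7.5
r_1 = 1.5
h_1 = 2.5
x_2 = 5.5
y_2 = 6.5
z_2 = 1.5
h_2 = 4.5
x_3 = 2
y_3 = 5
z_3 = 4.5
x_4 = 6
y_4 = 5.5
z_4 = 5.5
h_4 = 3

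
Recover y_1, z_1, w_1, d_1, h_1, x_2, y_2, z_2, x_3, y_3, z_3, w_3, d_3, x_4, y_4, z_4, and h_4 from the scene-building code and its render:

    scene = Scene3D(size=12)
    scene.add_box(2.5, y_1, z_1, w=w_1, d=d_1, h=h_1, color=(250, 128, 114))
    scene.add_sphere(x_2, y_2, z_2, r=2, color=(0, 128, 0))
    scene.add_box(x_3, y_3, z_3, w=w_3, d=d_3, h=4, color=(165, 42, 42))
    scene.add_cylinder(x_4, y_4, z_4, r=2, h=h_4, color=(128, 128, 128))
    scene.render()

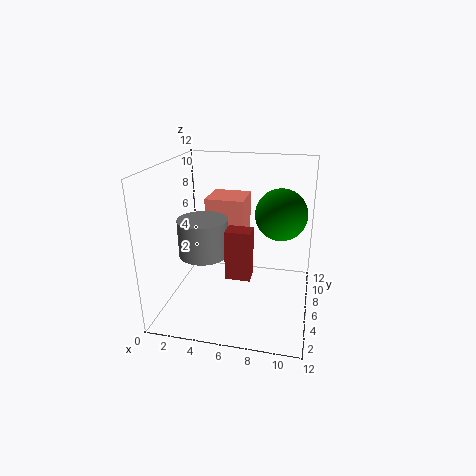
y_1 = 8
z_1 = 5
w_1 = 3.5
d_1 = 3.5
h_1 = 3.5
x_2 = 9.5
y_2 = 5.5
z_2 = 8.5
x_3 = 5.5
y_3 = 3.5
z_3 = 3.5
w_3 = 2
d_3 = 1.5
x_4 = 3.5
y_4 = 4.5
z_4 = 5
h_4 = 3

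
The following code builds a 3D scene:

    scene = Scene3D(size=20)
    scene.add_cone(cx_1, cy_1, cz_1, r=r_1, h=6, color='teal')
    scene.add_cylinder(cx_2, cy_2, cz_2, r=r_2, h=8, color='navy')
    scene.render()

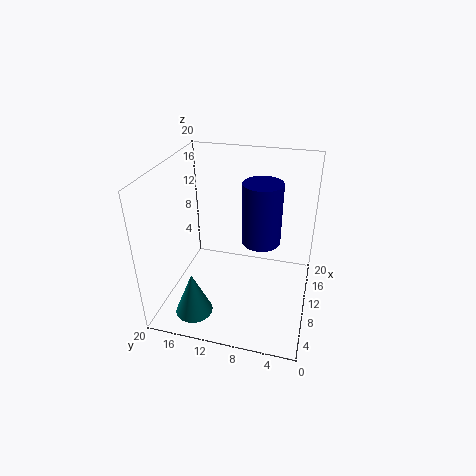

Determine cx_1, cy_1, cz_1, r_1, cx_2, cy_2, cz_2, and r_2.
cx_1 = 3.5, cy_1 = 14.5, cz_1 = 1.5, r_1 = 2.5, cx_2 = 8.5, cy_2 = 6.5, cz_2 = 11, r_2 = 2.5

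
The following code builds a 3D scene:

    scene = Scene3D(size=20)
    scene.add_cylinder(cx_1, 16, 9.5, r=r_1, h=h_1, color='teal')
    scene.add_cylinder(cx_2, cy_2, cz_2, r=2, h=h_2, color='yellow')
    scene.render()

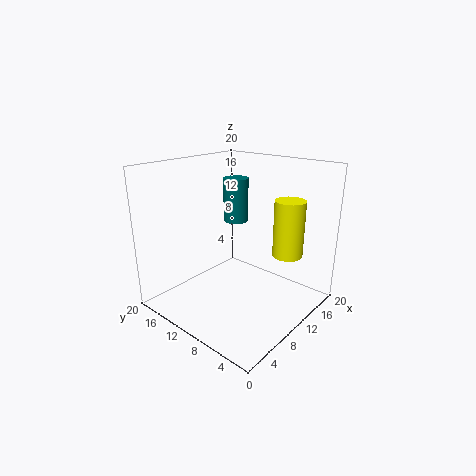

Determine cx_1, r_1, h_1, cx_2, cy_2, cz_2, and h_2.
cx_1 = 16.5; r_1 = 2; h_1 = 7; cx_2 = 12.5; cy_2 = 3.5; cz_2 = 8.5; h_2 = 7.5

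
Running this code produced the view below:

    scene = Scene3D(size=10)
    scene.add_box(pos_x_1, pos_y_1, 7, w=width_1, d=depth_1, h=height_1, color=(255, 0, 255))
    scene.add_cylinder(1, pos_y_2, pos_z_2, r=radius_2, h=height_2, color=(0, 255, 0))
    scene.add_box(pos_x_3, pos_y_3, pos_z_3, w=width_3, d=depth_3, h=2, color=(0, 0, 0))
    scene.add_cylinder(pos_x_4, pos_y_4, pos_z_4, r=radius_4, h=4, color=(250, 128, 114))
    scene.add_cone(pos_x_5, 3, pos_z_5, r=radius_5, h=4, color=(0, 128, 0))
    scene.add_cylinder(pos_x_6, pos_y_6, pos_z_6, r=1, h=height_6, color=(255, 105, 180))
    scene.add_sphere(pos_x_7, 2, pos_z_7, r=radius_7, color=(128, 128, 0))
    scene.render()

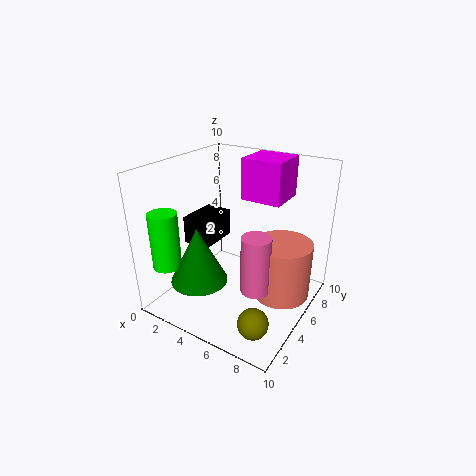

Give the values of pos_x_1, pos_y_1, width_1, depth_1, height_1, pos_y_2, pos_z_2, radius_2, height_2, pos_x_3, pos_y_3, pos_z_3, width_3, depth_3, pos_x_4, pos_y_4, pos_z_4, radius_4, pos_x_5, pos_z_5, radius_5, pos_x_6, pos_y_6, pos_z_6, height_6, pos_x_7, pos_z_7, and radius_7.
pos_x_1 = 4; pos_y_1 = 7; width_1 = 3; depth_1 = 3; height_1 = 3; pos_y_2 = 2; pos_z_2 = 3; radius_2 = 1; height_2 = 4; pos_x_3 = 1; pos_y_3 = 4; pos_z_3 = 4; width_3 = 2; depth_3 = 3; pos_x_4 = 8; pos_y_4 = 6; pos_z_4 = 1; radius_4 = 2; pos_x_5 = 3; pos_z_5 = 2; radius_5 = 2; pos_x_6 = 7; pos_y_6 = 4; pos_z_6 = 2; height_6 = 4; pos_x_7 = 8; pos_z_7 = 1; radius_7 = 1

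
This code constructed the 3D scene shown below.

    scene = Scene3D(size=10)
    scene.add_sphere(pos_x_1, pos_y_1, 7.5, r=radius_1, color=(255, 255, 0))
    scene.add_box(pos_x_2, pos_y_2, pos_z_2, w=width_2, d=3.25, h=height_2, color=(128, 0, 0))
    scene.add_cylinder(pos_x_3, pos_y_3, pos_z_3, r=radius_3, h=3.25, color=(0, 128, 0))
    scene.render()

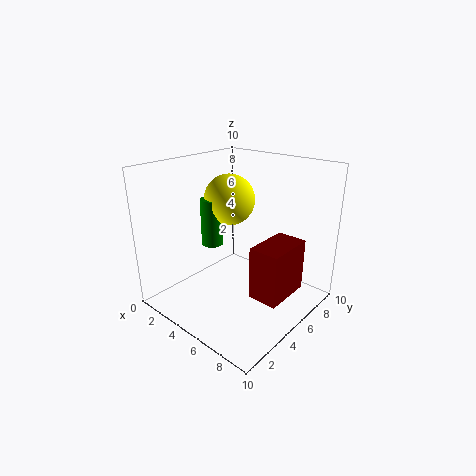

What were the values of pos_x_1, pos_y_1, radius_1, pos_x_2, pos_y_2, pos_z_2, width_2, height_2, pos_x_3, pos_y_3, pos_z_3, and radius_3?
pos_x_1 = 4
pos_y_1 = 5.25
radius_1 = 1.75
pos_x_2 = 7.25
pos_y_2 = 3.5
pos_z_2 = 2
width_2 = 2
height_2 = 3.5
pos_x_3 = 3.5
pos_y_3 = 4
pos_z_3 = 4.5
radius_3 = 0.75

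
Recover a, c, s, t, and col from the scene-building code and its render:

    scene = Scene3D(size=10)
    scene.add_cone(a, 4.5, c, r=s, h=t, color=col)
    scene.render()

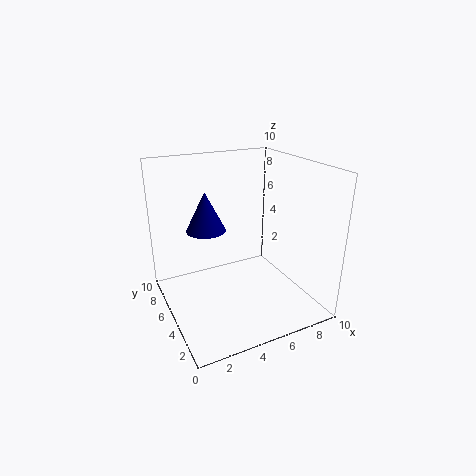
a = 2.5
c = 6.25
s = 1.25
t = 2.5
col = 'navy'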